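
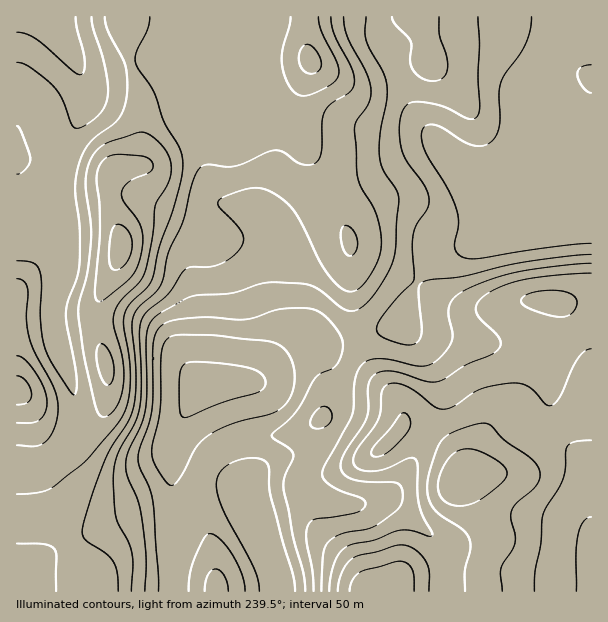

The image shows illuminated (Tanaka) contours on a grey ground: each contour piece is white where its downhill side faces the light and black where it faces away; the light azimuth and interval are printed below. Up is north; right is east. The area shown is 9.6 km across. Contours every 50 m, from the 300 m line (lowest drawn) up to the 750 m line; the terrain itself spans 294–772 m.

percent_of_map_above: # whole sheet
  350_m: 86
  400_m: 76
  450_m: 65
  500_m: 54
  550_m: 38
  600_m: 16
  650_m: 7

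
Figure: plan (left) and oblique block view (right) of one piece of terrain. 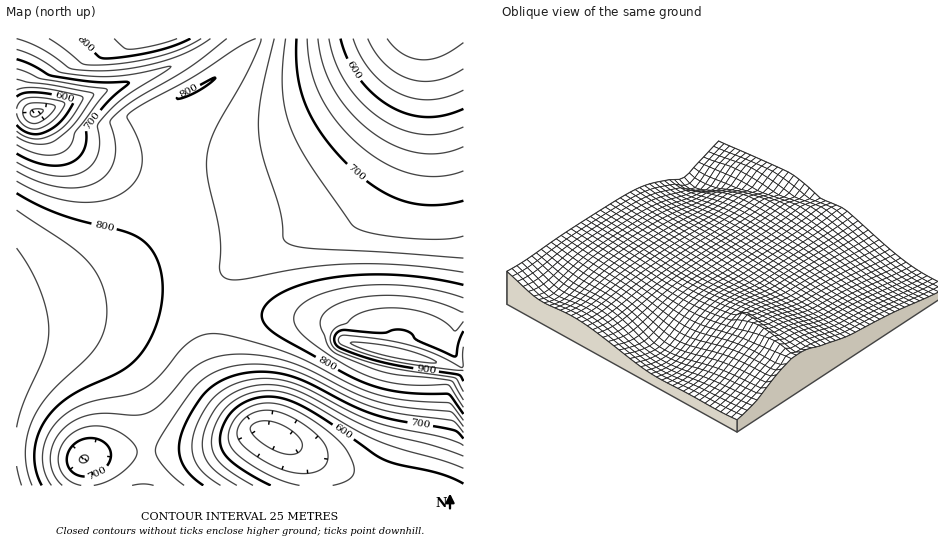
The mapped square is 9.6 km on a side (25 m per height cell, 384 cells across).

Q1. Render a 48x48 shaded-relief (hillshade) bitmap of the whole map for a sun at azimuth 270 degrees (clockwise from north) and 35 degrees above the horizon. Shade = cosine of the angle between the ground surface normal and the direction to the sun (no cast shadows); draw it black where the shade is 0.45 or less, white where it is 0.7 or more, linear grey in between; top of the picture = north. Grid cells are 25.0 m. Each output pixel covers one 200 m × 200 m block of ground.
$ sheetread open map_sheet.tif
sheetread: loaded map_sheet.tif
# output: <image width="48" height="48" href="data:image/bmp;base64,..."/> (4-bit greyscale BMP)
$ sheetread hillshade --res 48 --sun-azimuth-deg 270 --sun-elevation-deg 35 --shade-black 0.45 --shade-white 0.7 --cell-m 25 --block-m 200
<image width="48" height="48" href="data:image/bmp;base64,Qk32BAAAAAAAAHYAAAAoAAAAMAAAADAAAAABAAQAAAAAAIAEAAATCwAAEwsAABAAAAAAAAAAAAAAABEREQAiIiIAMzMzAERERABVVVUAZmZmAHd3dwCIiIgAmZmZAKqqqgC7u7sAzMzMAN3d3QDu7u4A////ACERI1eJmYh2VUREQ0REVneIiIiId3iImREAEleaqZh2VEMzMzRFZniJmZmIiIiImREAAkiqqph2VDMiM0RVZ4mZqpmYiIiJmREAAkeaqph2VDIiI0RWeImqqqmZmIiZmSEREkeJqZh2VDIREkVmeJqruqqZmYmZmSIiI0aJmYh2UyIQAUVniaq7u6qZmYiJqjMiNFZ4iIdmVDIQADV4mqu7u6qpmIiIrEMzNFZ3iHdlVDIRASV4mru7u6qZmIiIvkRERVZnd3dlVDIiEjRomru7u6qZiIiIz1VVVVZnd3ZlVEMzMzVomru7u6qZiId431VVVWZmd2ZlVUREREVnmqu7u6qZiHd432ZVZmZmZmZmVVVVVVZ4mqu7u6qZiHeIrWZmZmZmZmZmVVVVZmd4mau7uqqZmYiIh2ZmZmZmZmZmZmZmZ3eImqq7u7uqqYdUVmZmZmZmZmZmZmZ3d4iJmqq97MuYdUQ0jGZmZmZmZmZmZmd3iIiZmqrP+4ZlVVVmnGZmZmZmZmZmZnd4iImZmqq+yGd3d3ZmiWZmZmZmZmZmZnd4iImZmaqqmZmId3ZmZ3dmZmZmZmZmZnd4iImZmZmZmZiId3ZmZnd3ZmZmZmZmZmd4iImZmZmZmYiHd3ZmZnd3d2ZmZmZmZmd3iIiJmZmZiIiHd3ZmZnd3d3dmZmZmZmZ3eIiIiIiIiIh3d3ZmZnd3d3d3d3dmZmZnd3iIiIiIiId3d3dmZndmZnd3d3d3dmZmd3d4iIiIiHd3d3d3d2ZmZmd3d3d3d3ZmZ3d3d3d3d3d3d3d3d2ZmZmd3d3d3d3d2Zmd3d3d3d3d3d3d3d2ZmZmd3d3d3d3d3dmZnd3d3d3d3d3d3iGZmZnd3d3d3d3d3d3Znd3d3d3d3d3eIiGZmZnd3d3d3d3d3d3d3d3d3d3d3d3d4iGZmZnd3iId3d3d3d3dmZmZmd3d3d3d4iFVWZ3eIiIiHd3d3d3ZmZmZmZmd3d3d4iFVWZ3iIiIiHd3d3d2ZmZmZmZmZnd3d4iEVWd4iZmZiId3d3d2ZmZmZmZmZmd3d4iERWeJmamZiId3d3dmZmZmZmZmZmZ3d4iERXiZqqqpmId3d3ZmZmZmZmZmZmZ3d4iEVniau7qpmId3d3ZmZmZmZmZmZmZnd4iEV4mru7upmId3d2ZmZmZmZlVVZmZnd4iCSLzMzLupmId3d2ZmZmZlVVVVVWZnd4iBSc3u3cupmId3dmZmZmVVVVVVVWZnd4iAOt7u7ty6mId3dmZmZlVVVVVVVVZnd4iBOL3u7tzLqYd3dmZmVVVVVERFVVZnd4iEV4m83dy7uqmHdmZlVVVUREREVVZneIiWZ4mZmau7uqqphmZVVVRERERERVZneIiZmZmIh3d4mqqqqXZVVERERDRERVVneIiZqrqYh3ZlVoqqqpdVREQzMzM0RFVneImZqqqqmHZlVUV5qql1RDMzMzM0RFVneImZmqqqmZh2VUQ0eqqXUzMyIjMzRFVneImZmZmZmZmYdlQyJYqpdDIiIiMzRFVneImQ=="/>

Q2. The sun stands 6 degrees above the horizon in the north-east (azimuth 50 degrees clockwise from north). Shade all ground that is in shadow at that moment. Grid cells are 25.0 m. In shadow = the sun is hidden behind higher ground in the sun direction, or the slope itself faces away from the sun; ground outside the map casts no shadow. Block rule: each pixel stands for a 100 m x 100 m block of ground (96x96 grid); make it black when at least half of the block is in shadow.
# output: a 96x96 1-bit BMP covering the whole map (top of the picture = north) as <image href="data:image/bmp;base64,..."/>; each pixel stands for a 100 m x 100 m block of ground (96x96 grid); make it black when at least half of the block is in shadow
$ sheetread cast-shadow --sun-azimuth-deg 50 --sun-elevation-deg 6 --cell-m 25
<image width="96" height="96" href="data:image/bmp;base64,Qk2+BAAAAAAAAD4AAAAoAAAAYAAAAGAAAAABAAEAAAAAAIAEAAATCwAAEwsAAAIAAAAAAAAA////AAAAAAAAAAAAAAAAAAAAAAAAAAAAAAAAAAAAAAAAAAAAAAAAf/B+AAAAAAAAAAAH////+AAAAAAAAAAf/////wAAAAAAAAB//////8AAAAAAAAH///////AAAAAAAAP///////wAAAAAAAf///////8AAAAAAA////////8AAAAAAA////////8AAAAAAAf///////8AAAAAAAf///////8AAAAAAAP///////8AAAAAAAP///////8AAAAAAAH///////8AAAAAAAH///////8AAAAAAAH///////8AAAAAAAD///////8AAAAAAAD///////8AAAAAAAB///////8AAAAAAAB///////8AAAAAAAA///////8AAAAAAAA///////8AAAAAAAAf//////8AAAAAAAAP//////gAAAAAAAAH/////4EAAAAAAAAD////+AMAAAAAAAAA////AAMAAAAAAAAAH//wAAcAAAAAAAAAAH8AAAMAAAAAAAAAADgAAAAAAAAAAAAAADAAAAAAAAAAAAAAAAAAAAAAAAAAAAAAAAAAAAAAAAAAAAAAAAAAAAAAAAAAAAAAAAAAAAAAAAAAAAAAAAAAAAAAAAAAAAAAAAAAAAAAAAAAAAAAAAAAAAAAAAAAAAAAAAAAAAAAAAAAAAAAAAAAAAAAAAAAAAAAAAAAAAAAAAAAAAAAAAAAAAAAAAAAAAAAAAAAAAAAAAAAAAAAAAAAAAAAAAAAAAAAAAAAAAAAAAAAAAAAAAAAAAAAAAAAAAAAAAAAAAAAAAAAAAAAAAAAAAAAAAAAAAAAAAAAAAAAAAAAAAAAAAAAAAAAAAAAAAAAAAAAAAAAAAAAAAAAAAAAAAAAAAAAAAAAAAAAAAAAAAAAAAAAAAAAAAAAAAAAAAAAAAAAAAAAAAAAAAAAAAAAAAAAAAAAAAAAAAAAAAAAAAAAAAAAAAAAAAAAAAAAAAAAAAAAAAAAAAAAAAAAAAAAAAAAAAAAAAAAAAAAAAAAAAAAAAAAAAAAAAAAAAAAAAAAAAAAAAAAAAAAAAAAAAAAAAAAAAAAAAAAAAAAAAAAAAAAAAAAAAAAAAAAAAAAAAAAAAAAAAAAAAAAAAAAAAAAAAAAAAAAAAAAAAAAAAAAAAAAAAAAAAAAAAAAAAAAAAAAAAAAAAAAAAAAAAAAAAAAAAAAAAAAAAAAAAAAAAAAAAAAAAAAAAAAAAAAAAAAAAAAAAAAAAA8AAAAAAAAAAAAAAD/AAAAAAAAAAAAAAD/wAAAAAAAAAAAAAD/8AAAAAAAAAAAAAD//AAAAAAAAAAAAAD//gAAAAAAAAAAAAD//4AAAAAAAAAAAAD//+AAAAAAAAAAAAD///gAAAAAAAAAAAD///4AAAAAAAAAAAD///4AAAAAAAAAAAD///4AAAAAAAAAAAD///4AAAAAAAAAAAD/4fwAAAAAAAAAAAD/gAwAAAAAAAAAAAB+AAAAAAAAAAAAAAAQAAAAAAAAAAAAAAAAAAAAAAAAAAAAAAAAAAAAAAAAAAAAAAA="/>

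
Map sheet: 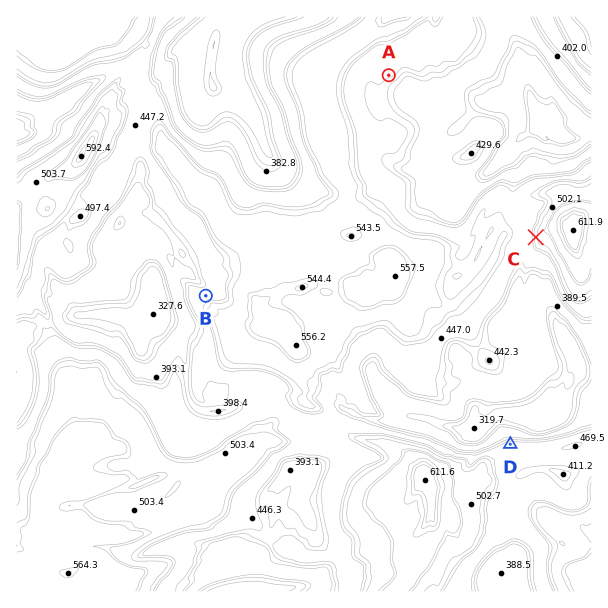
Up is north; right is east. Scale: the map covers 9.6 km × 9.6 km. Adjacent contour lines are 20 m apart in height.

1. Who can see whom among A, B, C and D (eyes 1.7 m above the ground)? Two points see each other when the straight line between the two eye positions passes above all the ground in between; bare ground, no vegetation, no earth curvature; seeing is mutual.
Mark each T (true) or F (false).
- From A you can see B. F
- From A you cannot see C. F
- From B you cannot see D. T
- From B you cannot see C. T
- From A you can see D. F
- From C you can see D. T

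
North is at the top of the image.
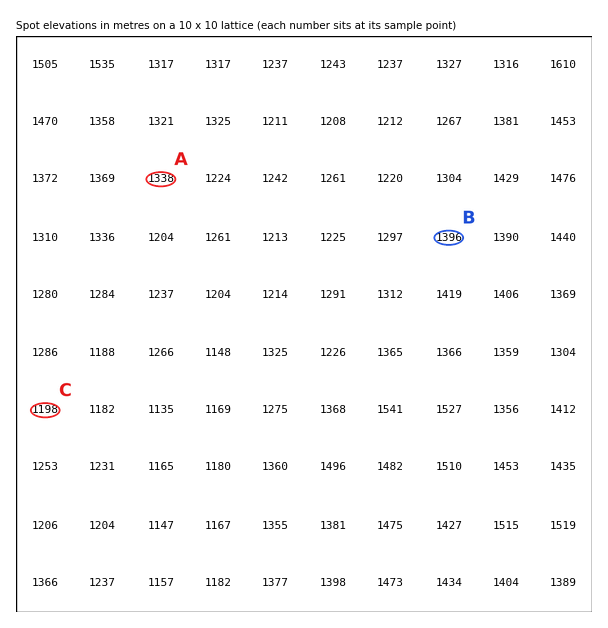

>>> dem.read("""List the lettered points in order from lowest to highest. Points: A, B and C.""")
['C', 'A', 'B']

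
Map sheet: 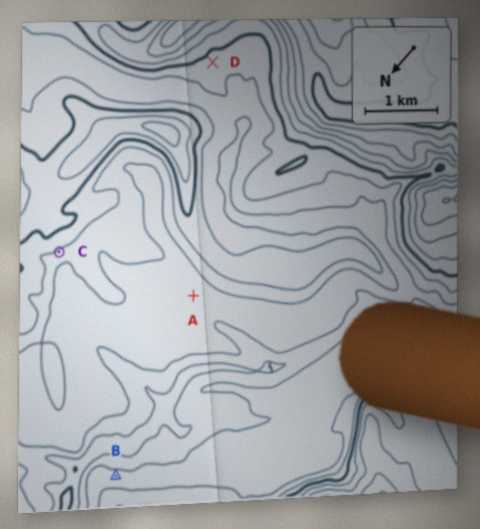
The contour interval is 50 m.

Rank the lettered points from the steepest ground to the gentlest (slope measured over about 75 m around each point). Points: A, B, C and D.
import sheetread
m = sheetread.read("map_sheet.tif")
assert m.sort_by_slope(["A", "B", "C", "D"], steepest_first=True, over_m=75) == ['C', 'B', 'D', 'A']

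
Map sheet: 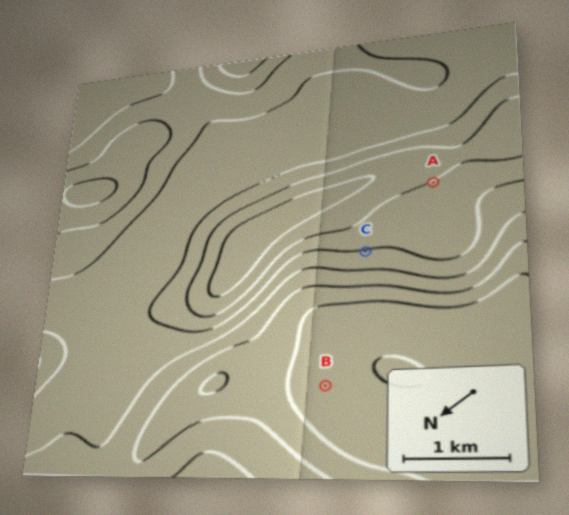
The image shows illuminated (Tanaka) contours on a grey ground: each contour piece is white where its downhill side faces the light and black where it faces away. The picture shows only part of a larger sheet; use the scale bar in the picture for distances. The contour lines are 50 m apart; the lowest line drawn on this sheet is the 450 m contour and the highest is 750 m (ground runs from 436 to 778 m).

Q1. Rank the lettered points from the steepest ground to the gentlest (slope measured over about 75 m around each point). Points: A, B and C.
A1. C A B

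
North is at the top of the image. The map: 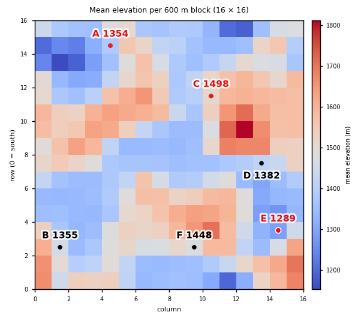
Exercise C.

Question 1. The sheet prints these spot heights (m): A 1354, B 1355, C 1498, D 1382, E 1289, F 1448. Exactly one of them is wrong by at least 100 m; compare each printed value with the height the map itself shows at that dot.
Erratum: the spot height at B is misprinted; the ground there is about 1480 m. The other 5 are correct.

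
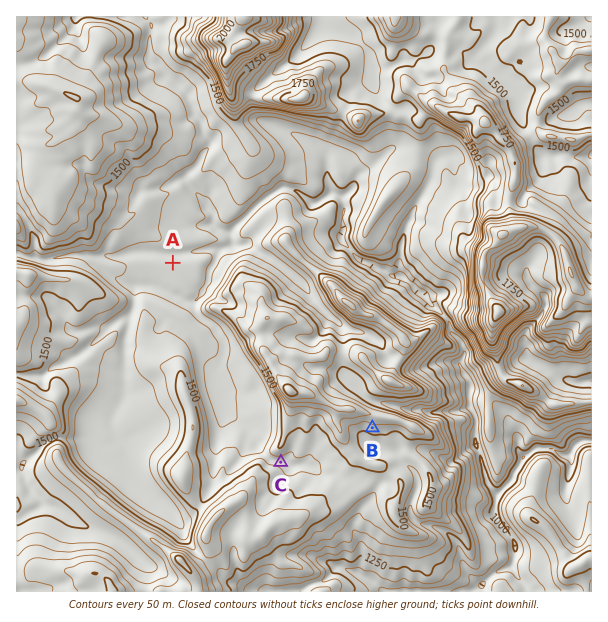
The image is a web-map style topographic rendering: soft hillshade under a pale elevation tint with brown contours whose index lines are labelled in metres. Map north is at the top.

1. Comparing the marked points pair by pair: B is above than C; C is above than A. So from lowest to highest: A C B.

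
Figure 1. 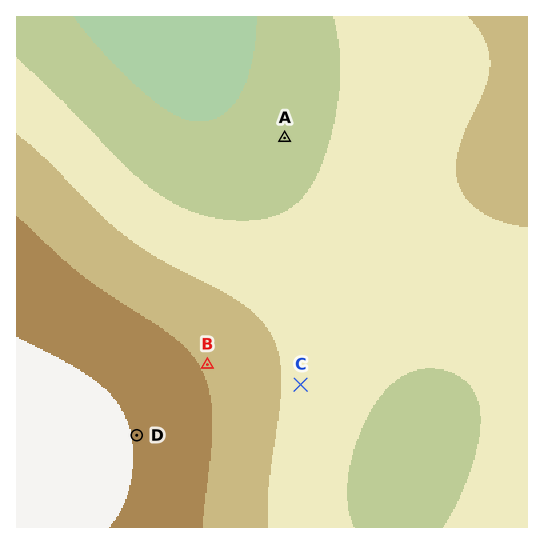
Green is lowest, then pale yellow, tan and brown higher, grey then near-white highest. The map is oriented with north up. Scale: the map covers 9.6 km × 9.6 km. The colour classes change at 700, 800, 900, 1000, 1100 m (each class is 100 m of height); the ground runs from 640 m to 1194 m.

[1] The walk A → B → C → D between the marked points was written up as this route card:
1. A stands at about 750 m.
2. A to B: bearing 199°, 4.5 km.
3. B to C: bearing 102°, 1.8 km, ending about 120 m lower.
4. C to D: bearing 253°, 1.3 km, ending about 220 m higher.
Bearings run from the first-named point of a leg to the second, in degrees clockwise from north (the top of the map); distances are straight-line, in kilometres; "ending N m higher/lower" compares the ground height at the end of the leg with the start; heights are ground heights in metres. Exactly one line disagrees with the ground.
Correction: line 4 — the distance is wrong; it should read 3.2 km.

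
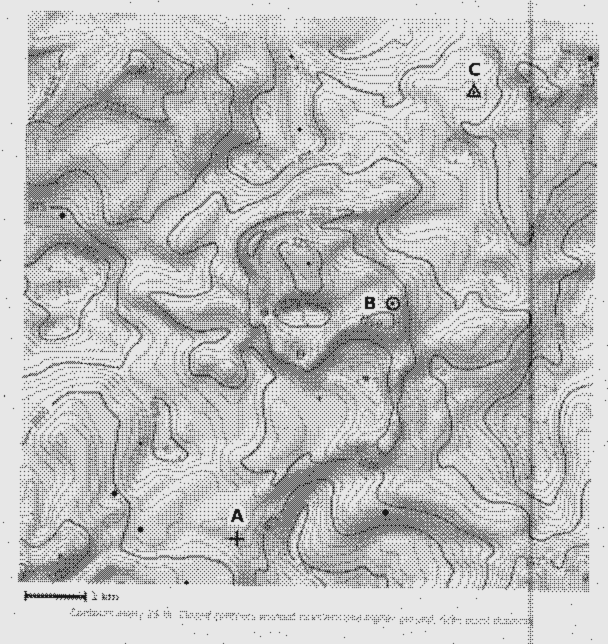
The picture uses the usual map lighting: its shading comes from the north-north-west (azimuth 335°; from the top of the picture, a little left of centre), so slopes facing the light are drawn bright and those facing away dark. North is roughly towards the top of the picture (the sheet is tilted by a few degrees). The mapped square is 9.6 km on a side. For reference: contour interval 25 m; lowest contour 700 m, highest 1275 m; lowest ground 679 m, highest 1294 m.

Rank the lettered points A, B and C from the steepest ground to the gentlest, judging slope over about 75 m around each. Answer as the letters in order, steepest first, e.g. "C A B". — B A C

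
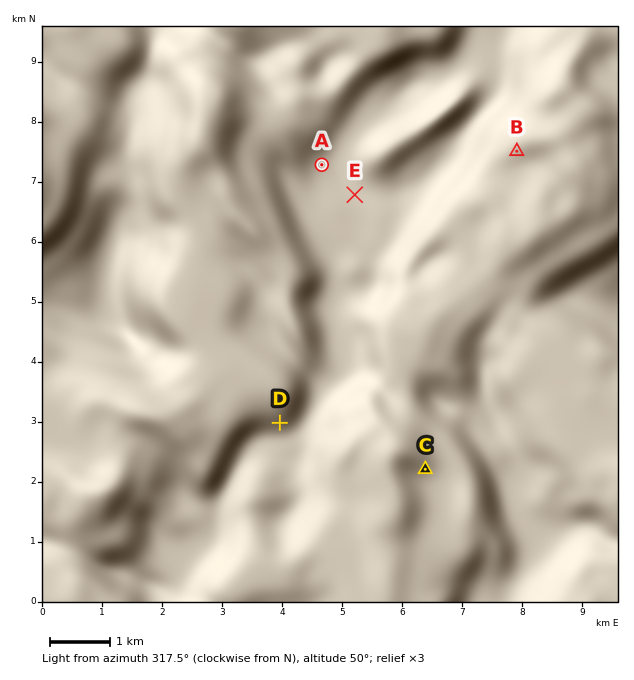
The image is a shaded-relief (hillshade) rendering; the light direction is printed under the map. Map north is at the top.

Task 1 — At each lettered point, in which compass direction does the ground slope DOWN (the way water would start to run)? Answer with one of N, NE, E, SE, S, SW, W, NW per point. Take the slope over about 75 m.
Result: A E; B SW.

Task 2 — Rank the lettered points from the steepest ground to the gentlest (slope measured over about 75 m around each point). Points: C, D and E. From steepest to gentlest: D C E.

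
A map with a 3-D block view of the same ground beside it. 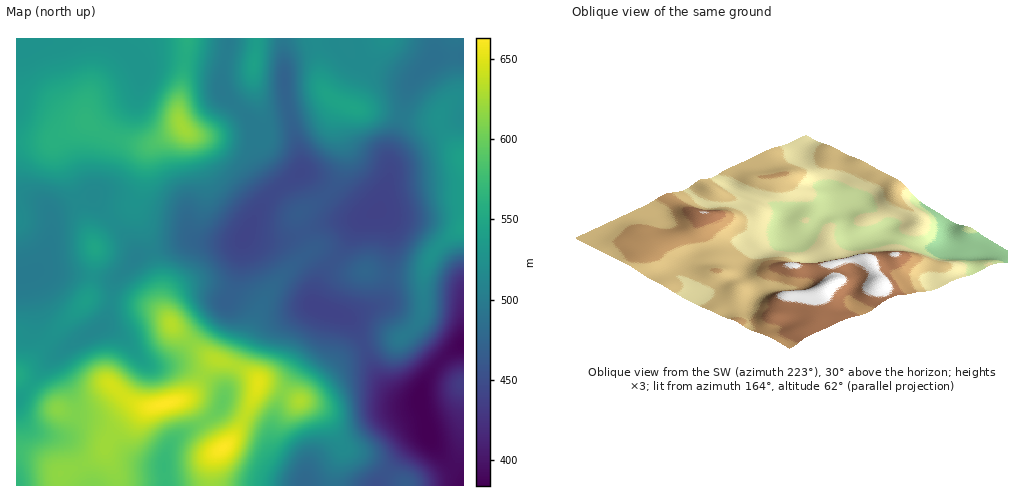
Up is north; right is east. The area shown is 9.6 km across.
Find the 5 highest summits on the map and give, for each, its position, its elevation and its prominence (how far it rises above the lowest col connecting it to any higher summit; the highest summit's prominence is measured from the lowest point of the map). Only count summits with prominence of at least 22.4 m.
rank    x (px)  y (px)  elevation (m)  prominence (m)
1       165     404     663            279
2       223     448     663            41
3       182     126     624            105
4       95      247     548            23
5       354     107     546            50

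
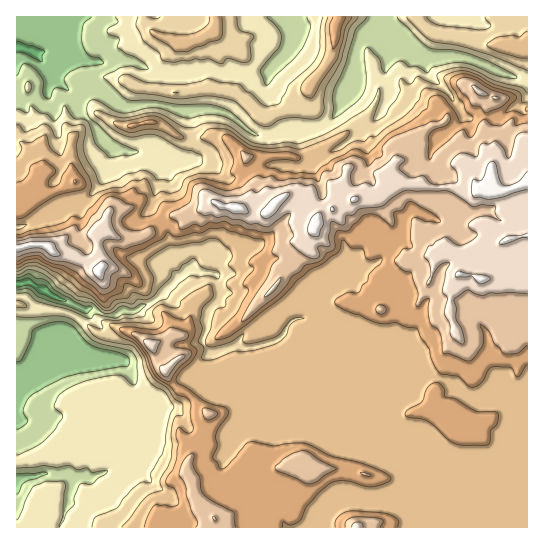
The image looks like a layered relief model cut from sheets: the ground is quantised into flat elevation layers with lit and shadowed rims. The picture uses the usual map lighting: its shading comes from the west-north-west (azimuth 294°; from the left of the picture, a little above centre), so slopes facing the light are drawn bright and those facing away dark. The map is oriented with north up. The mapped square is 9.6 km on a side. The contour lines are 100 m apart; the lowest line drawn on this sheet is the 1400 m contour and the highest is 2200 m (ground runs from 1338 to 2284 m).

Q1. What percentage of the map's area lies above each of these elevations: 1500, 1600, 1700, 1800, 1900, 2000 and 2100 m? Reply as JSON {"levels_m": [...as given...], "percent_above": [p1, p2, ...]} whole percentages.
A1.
{"levels_m": [1500, 1600, 1700, 1800, 1900, 2000, 2100], "percent_above": [96, 88, 73, 63, 35, 20, 9]}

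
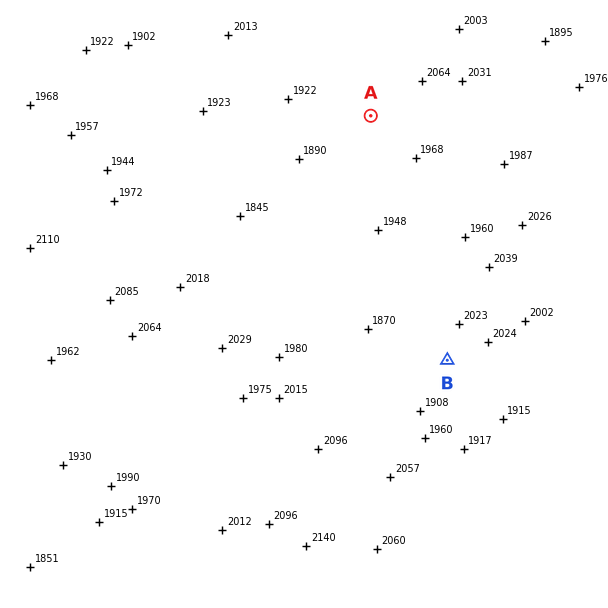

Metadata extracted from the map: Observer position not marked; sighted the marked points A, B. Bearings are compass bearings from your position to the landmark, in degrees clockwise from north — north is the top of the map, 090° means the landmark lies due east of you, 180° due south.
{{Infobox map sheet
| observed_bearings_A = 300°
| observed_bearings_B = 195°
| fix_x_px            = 494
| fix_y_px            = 187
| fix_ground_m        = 1970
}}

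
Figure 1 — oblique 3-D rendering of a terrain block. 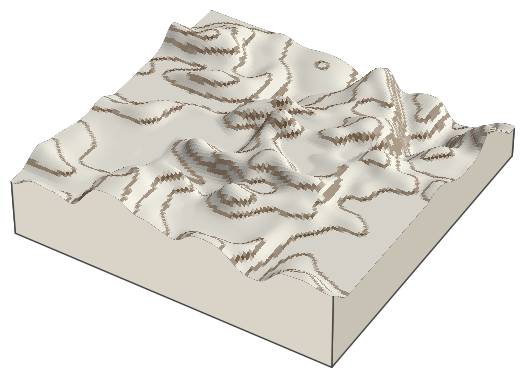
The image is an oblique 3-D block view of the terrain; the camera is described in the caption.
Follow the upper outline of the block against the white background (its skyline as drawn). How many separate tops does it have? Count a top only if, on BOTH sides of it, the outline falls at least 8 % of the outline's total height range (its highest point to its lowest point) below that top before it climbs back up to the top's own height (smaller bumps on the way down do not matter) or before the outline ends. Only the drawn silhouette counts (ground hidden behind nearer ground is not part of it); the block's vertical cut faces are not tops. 1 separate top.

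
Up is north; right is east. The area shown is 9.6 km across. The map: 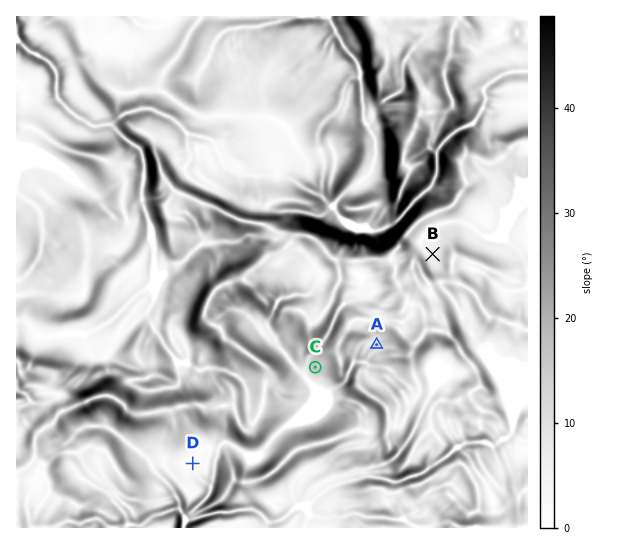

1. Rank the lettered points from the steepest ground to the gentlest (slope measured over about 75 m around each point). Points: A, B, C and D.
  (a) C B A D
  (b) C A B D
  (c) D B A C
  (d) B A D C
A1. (b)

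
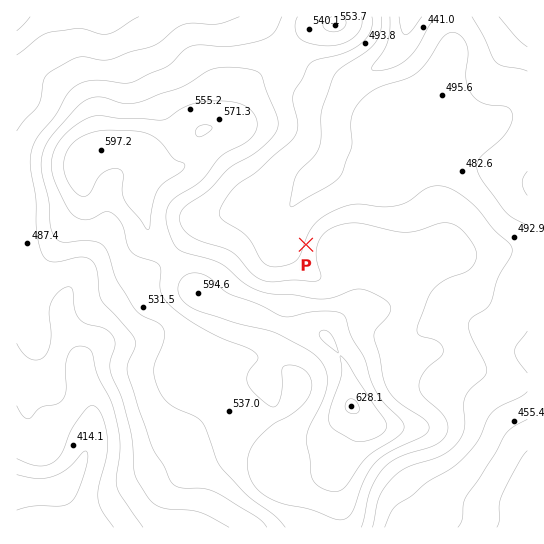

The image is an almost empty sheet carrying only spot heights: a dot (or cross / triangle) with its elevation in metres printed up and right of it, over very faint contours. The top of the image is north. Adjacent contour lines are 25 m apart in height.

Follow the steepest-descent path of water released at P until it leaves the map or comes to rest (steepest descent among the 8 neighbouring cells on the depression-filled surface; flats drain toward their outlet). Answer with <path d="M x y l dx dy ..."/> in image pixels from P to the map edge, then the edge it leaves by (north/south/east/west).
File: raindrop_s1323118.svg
<path d="M306 245l-7 0-13-14 0-16 4-8 7-8 0-1 20-21 0-3 9-9 0-3 4-7 1-6 2-2 0-8 1-1 0-16 1-1 0-6 7-16 9-12 0-1 14-13 20-11 16-16 2-5 0-4 2-2 0-4 1-1 0-4 1-1 2-8"/>
exit: north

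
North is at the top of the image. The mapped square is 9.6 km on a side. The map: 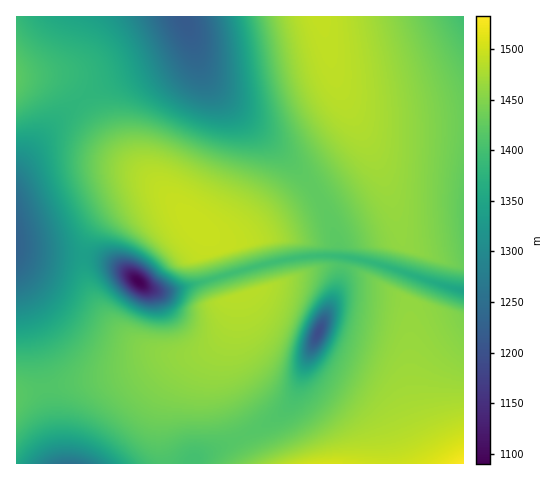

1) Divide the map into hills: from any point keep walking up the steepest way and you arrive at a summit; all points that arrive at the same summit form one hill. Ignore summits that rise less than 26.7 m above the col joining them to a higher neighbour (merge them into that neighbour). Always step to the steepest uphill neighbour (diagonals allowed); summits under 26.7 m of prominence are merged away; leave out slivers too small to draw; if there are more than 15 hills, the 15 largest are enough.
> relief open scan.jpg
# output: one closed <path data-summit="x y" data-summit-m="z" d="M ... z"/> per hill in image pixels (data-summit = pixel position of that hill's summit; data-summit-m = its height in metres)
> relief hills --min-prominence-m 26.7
<path data-summit="244 295" data-summit-m="1485" d="M20 250l-4 1 0 32 12 32 12 47 14 78 7 24 131 0 5-7 35-15 45-25 11-10 8-14 9-30 32-72 7-29-1-6-22-1-26 3-33 6-89 26-16 1-12-4-26-20-18-8-23-4-43-1z"/><path data-summit="320 17" data-summit-m="1492" d="M463 16l-278 0-1 2 8 20 8 30 10 16 27 29 33 28 30 30 17 23 12 22 7 20 1 20 40 7 69 24 17 3z"/><path data-summit="196 224" data-summit-m="1496" d="M189 30l-1 10-8 9-22 13-38 15-29 15-24 18-32 35-19 28 1 77 18 4 43 1 23 4 18 8 26 20 12 4 16-1 71-21 44-10 33-4 16 1-1-20-7-20-12-22-17-23-30-30-33-28-27-29-10-16z"/><path data-summit="463 463" data-summit-m="1533" d="M351 258l-7 0-7 33-32 72-9 30-8 14-11 10-19 12-61 28-5 4 1 3 271-1 0-172-18-4-69-24z"/><path data-summit="17 78" data-summit-m="1422" d="M183 16l-166 0-1 156 32-42 27-26 22-16 61-26 22-13 9-11 0-10z"/>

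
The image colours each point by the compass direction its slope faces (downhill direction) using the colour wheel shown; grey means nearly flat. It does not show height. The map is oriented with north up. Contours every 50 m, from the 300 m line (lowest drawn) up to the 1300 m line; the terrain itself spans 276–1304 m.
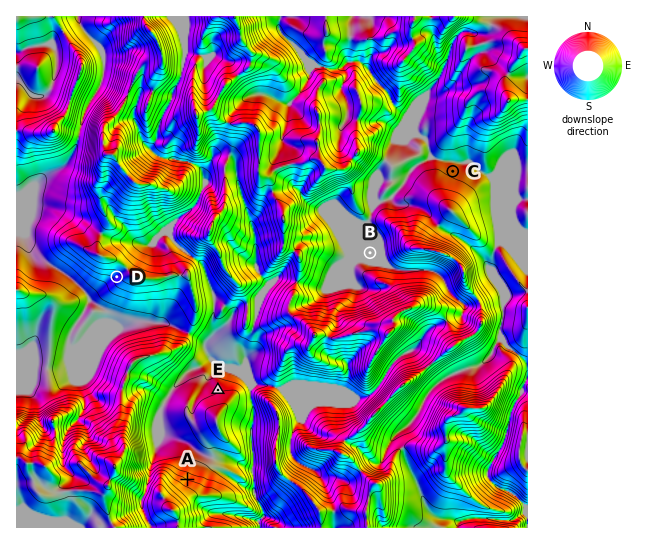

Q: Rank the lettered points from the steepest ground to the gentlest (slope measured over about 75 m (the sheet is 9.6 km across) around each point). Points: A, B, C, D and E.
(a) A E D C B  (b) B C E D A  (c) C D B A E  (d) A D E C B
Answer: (d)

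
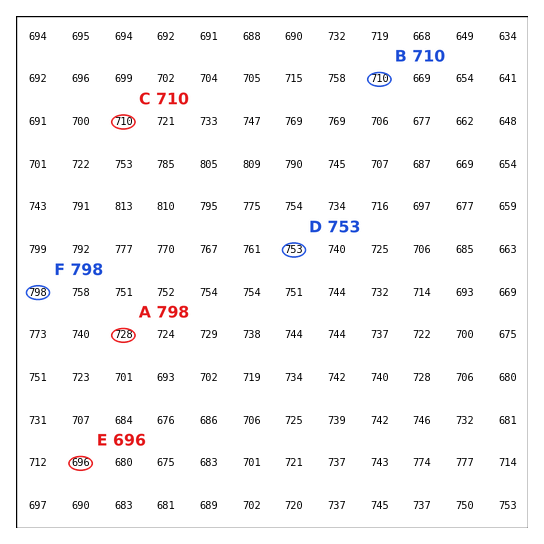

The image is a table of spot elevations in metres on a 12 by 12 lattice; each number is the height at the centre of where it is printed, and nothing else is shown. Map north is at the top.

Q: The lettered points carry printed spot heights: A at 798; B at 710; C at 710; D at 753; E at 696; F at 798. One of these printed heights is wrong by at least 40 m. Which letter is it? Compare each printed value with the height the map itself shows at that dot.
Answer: A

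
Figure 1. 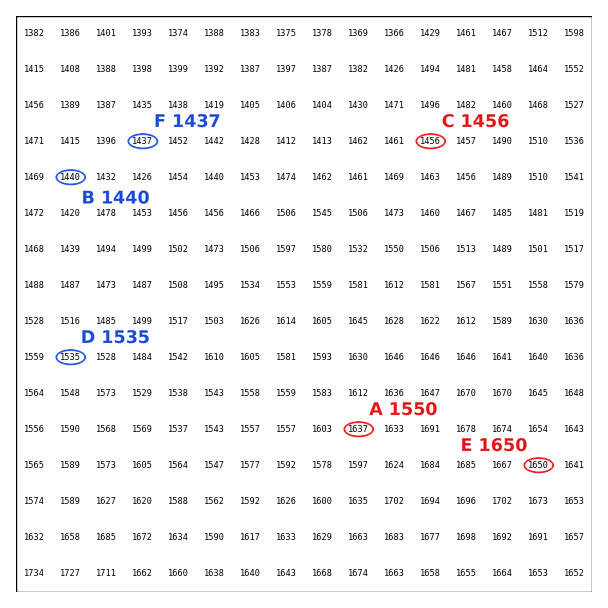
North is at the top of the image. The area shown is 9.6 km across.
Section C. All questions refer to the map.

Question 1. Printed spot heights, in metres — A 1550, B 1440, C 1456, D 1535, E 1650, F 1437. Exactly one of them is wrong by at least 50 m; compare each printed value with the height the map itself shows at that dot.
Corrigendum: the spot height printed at A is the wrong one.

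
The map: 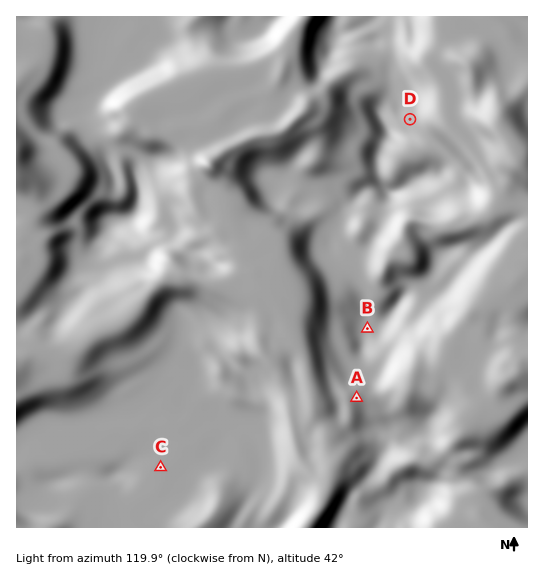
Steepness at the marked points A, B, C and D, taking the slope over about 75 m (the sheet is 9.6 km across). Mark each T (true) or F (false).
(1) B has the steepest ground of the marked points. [F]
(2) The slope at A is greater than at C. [T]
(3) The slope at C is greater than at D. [F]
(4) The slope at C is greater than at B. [F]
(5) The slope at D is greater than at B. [T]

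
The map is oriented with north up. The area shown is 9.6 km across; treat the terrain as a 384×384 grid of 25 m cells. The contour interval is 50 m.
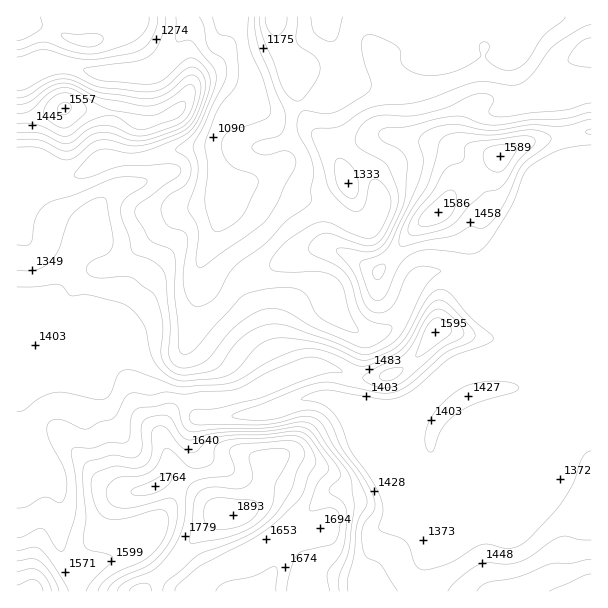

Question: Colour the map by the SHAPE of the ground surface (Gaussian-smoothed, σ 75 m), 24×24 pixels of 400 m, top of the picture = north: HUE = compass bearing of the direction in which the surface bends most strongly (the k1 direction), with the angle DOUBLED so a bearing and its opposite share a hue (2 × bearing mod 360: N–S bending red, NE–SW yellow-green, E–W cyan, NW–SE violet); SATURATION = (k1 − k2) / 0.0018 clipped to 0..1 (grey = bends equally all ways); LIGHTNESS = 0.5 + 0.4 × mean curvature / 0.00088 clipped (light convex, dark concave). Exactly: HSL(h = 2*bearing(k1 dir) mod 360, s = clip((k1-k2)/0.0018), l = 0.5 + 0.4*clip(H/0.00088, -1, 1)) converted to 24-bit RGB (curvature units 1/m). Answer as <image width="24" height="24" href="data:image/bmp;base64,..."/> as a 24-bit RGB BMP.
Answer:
<image width="24" height="24" href="data:image/bmp;base64,Qk32BgAAAAAAADYAAAAoAAAAGAAAABgAAAABABgAAAAAAMAGAAATCwAAEwsAAAAAAAAAAAAApa/as3LILhlrJtDBksbh96DW0yAqKGhBLrlkV2jA4oaRR0Z1oa1copMzSImTj3p8Y3GKYXSaeH6hkaOpcXqxlX+teIOjhpuyvJpYlyFqrUGQVZJCLngcI2A0/afIy0+LZoIjF00MaaotzEqTjHxXv918HGSFmHuJboiJWHx4Zn9zl6V2X2l0iGpwn5FxZoxejnpTmDqdoFGruoNsfYlBHU0yYoE274Sl2ZLJy4F9DHYqJYpz06nW3uS0GC9DUolllnSEeGF6W4Bek5xfaV9cY3tmpoVyh3tkZ4iClFGffjSIx358z4KoQqB1Dl5Om8aSscLb37vv3ZrnKaGbHKZQ5YaHe2jWI06df2NkgnhzeoB6gINvcHx1YYJ0iYRtoX17b39keUR1QUSQo9PCnLjf3KL5S4rsRNanoW9UiTEt0XpVpYV9SYViPeRVWpjRbiR4gWx/mKZncXyCf4CAfIB/b398Znl7o5R4gXWBbEB7XeOncayCjGZIbSorxeaSUCiGuDd6gq/VybnlyabXmebsYbXRXA9MgW1/hlGQn8l5YGWBf4B/f4B/eoB/XnuGmqiHb1aZdMG4XKdxeYJZci1kfM6TkORzB3GtdPD2d7vmfWjV9Mnh0miKgDFtaUB6f3+ASlaU3K+DRHFrfoB+f4B/f4B/b4F6X51Ua1ubj6aHcW+RXWKWUneycMWQ5mxygQVEeYYALzMAHjMAKkUA7GINdxM0b04qeoImJnhI2Had1ViwUH88aH9HZIVdfoB/f4B9XXpmjZhsiHtmZUlke7llVJtZUtXSiHrjrW3u2pP99s3+wBzwX28PuSaKglz17rPQJ6hEDF4tXmjNvJrmoZffbm/GbW+Ff3+AcIByhoVpgmFgYoxudaZqmdJWGz0fU0UvgU0+bYlGd6ZMyo/j1tL5t+D7CVf/7Lj5/8ztNJBDHU0RTGkad30yh2dYgHx/gH9/f4B/cnSDkW2Qhat9aYdnx6x1M2WJPVtxaIqEo4ychKaYWr12c7JZgzwsKBYLGDUN6kOX/s3lkb3zW5b2c2vMYIiXfYB/gH9/hoBwZod1bZWfkJSsfoKdubSOVUarOFV/Z4OAfpdmlKVlopJLaz4ubiRN1i04GsA7CGNZ+fbSu1a6aiRLf3JXlmpzfnmEgH+AgH67ooazWqiUi3OQmH5+q5Z6rlNJOEh9ZnZ8f51ok4hYl2pThF9ySyVe1rmGodGDClRXz/JFkSZPgHN+f4B/f4B/gH9/gIB/d2Fjo2lfoG5UZnhCWJlPn4mKx3Z5IklmcnaWnHGcuWmYq1Rniz1LMGaorvj286bENlNbaX8qim8+S5BHe4B/gIB/gIB/gIB/cFpojIZro3R3mqqIYauRV4Nqv3iHO2OtRHqDj3eSdGqXooC6lpjclfPtH1xx/yGl9F+DSINAWqV/pr5sQH55f4CAgIB/gIB/YnGKfY2al4Oqw8aXa4FUendRYoVPsVhQQ1NvVnhXbHxog5hjka5IfSMORn8dDT5K+tHo99T0OZ20x5x2KIp7bn+Bf4B/f4B/cJGWXZqDWZOh2ZCy1Va5tIdQbIJENp5JXmF/YH15ZXp0mYFxmTlq2ZBrQda8FCg/KrYo45x92XLBrViRys9eMGF3f4B/f4B/gHJOf1MrO4IQNncny402zV3e17noWWXLWT6Cg2pZToJJVHtUiEN5tuehoiaJPoWWS4ZkmLpctVRnyk+S4c6JG0M5THpEeIBsYl0vnG08m9VRJDkahFMNXHkAL04ASXoLNjaWkJDFmIrEaDmIdcqawWyptk20cpytVoqybr2idprLos/0983+1K39Rz/iuzGTlnf+tarh16TbK0XurdP63Mz/99D7LuKRDlpgXoZReEZilkrAc8uVY1KWjZDFmazLVovCe6e9t8tOQl0WTG4f3U9Ekz/esZvsPh+94dvw2N7zU137eovQTUGm9pna/c7ZCDtbYIN+aCpxrN5aUn9ESnNLYoc8j4A9bntKX3xMrWFjx4G+Pm+thoAvYXAsZIQoHFEQTpwAYTUAMicBQUADKj8PK3w7/9vMiSTpKiyDZi6Q0OG8aHylXF+MhYduc5xqZIxlYHxmcIRUm55KfEZ3vlu2uXaQjHZRcK4tfC8U71LbhZriYqvBRsFiEnxX3OU2okCJSg52qNlmWshUfmudekeQn5+GgZyYd32UX198hnpnmJFtX35jPnlyuYWyvqDSrprQXKreVa65umOguoHDyc+1LHWbt7lqPE9yPQ529e/TZr6EQ05rZVmAmq58fYdshWtrc2OCgo+Aio6Dj3+PVIiKV4FNmqtE"/>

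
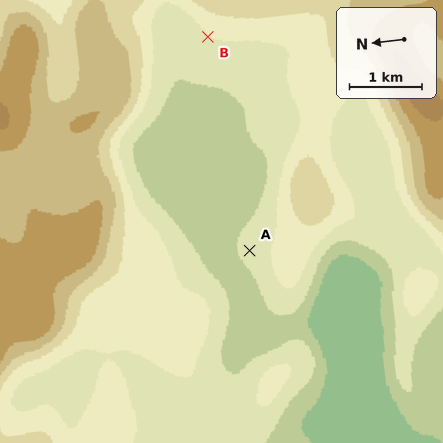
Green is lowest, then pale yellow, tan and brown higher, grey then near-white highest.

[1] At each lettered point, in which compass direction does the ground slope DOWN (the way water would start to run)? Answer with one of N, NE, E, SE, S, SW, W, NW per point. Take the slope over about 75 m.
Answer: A N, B NW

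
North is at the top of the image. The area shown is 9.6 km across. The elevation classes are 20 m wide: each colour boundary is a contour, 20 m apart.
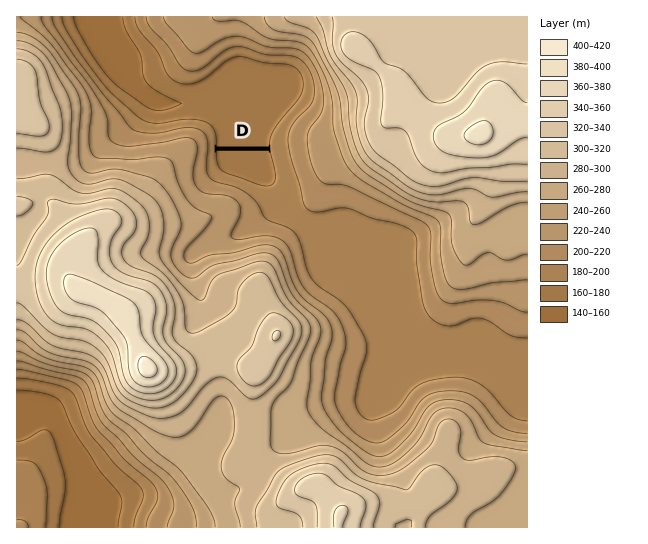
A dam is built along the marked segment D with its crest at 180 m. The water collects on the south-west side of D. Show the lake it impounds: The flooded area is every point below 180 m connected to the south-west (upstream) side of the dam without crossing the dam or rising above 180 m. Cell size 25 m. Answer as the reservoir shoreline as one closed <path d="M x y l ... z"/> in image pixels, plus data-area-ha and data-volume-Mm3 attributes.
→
<path d="M270 151l-53 0-1 8 3 8 4 5 43 15 5-2 4-3 1-4-6-27z" data-area-ha="56" data-volume-Mm3="5.31"/>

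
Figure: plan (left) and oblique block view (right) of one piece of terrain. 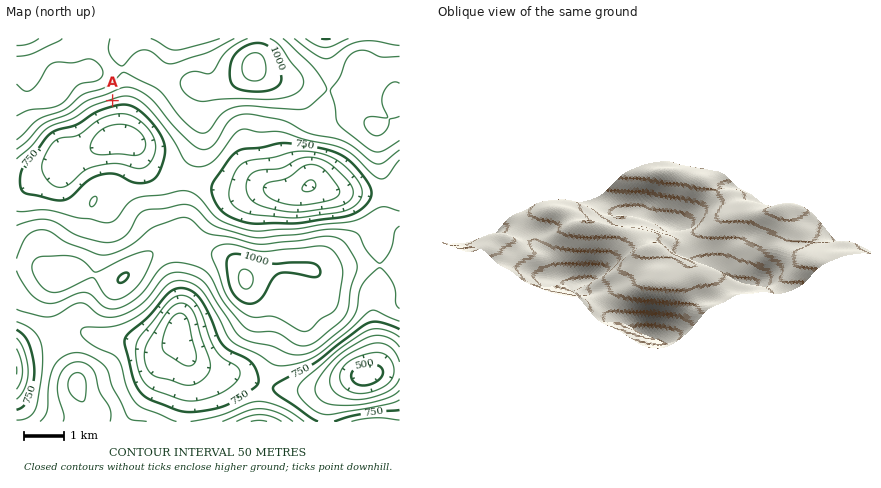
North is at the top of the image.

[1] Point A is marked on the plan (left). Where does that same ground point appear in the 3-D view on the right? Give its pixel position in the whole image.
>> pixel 693 204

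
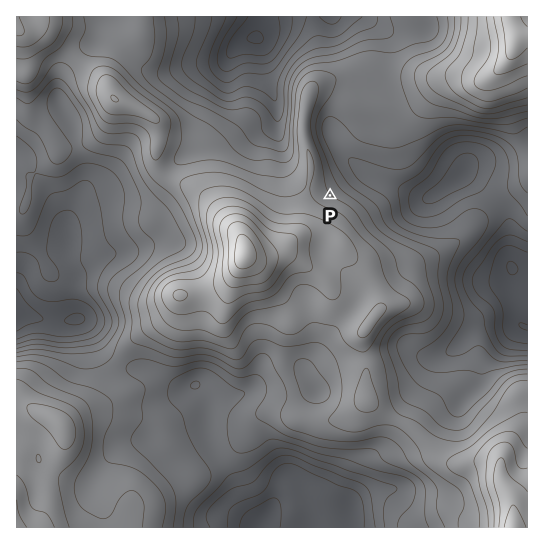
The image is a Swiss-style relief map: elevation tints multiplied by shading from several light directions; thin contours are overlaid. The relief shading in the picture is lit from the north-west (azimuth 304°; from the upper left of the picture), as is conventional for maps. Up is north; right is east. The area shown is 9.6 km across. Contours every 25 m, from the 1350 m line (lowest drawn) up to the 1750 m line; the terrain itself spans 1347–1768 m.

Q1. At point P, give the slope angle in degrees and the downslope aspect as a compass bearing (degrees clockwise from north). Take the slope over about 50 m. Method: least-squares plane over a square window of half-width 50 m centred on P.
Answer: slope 6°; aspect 45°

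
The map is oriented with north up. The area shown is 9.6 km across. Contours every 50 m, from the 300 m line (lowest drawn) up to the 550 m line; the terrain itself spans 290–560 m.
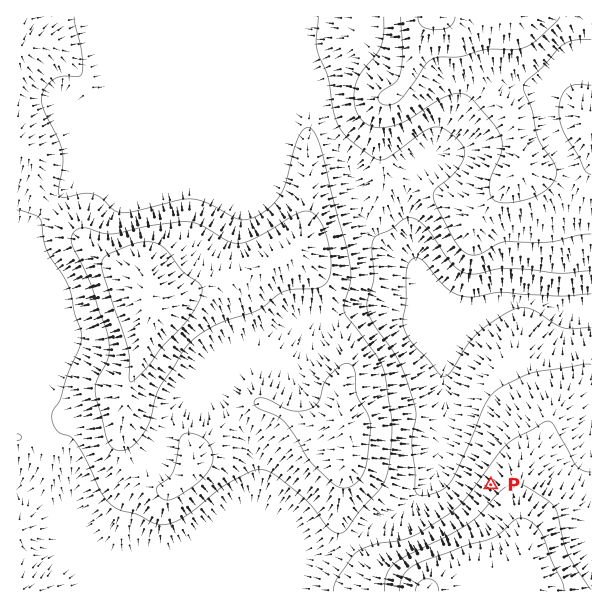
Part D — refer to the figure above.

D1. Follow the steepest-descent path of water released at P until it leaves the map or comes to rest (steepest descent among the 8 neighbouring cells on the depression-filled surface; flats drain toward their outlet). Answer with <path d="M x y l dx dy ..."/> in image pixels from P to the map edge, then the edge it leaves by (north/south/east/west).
<path d="M491 485l-35-35-10 0-3-1 0-12 4-5 0-33-1-1 0-38 31-31 2 0 6-6 1 0 17-12 4-2 3-3 9-4 3 0 2-2 3 0 1 2 8 0 1 1 5 0 1 2 9 1 2 2 37 0"/>
exit: east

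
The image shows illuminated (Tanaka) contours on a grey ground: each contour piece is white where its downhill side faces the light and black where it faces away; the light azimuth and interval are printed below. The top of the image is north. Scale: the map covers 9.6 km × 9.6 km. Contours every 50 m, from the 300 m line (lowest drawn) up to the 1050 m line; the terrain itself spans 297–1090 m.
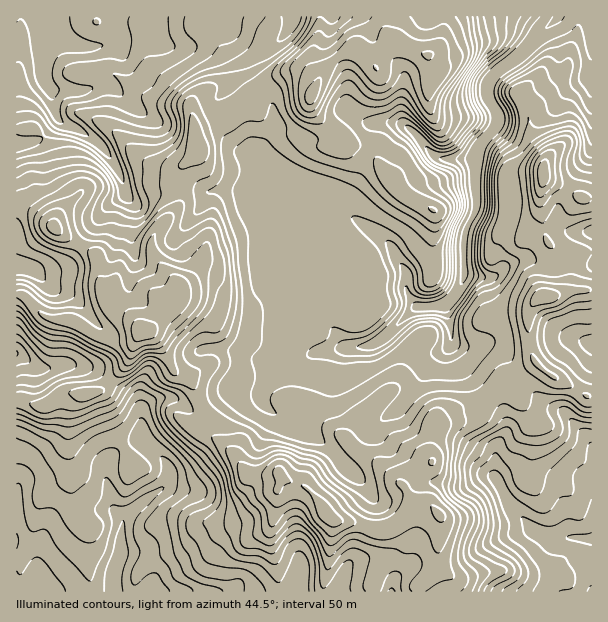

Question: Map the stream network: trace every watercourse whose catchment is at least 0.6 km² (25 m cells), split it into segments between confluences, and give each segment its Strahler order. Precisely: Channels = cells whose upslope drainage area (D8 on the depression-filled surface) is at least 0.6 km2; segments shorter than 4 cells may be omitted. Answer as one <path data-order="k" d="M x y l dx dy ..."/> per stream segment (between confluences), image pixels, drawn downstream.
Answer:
<path data-order="1" d="M228 591l-79 0"/><path data-order="1" d="M393 582l-1 3 0 6"/><path data-order="1" d="M347 567l-8 15-1 9-2 0"/><path data-order="1" d="M39 560l0 12-1 1 0 18"/><path data-order="1" d="M299 560l1 3 0 13-1 2 0 13-2 0"/><path data-order="1" d="M503 539l1-2 12-1 2-2 9-1 1-2 8 0"/><path data-order="2" d="M536 531l10 6 5 0 1 2 15 0 2-2 9 0 1 2 12 0"/><path data-order="2" d="M123 521l0 4-1 2 0 10-2 2 0 16-4 9 0 3-2 2 0 6-1 1 0 15"/><path data-order="1" d="M591 495l0 44"/><path data-order="1" d="M191 492l-8 0-1-1-6 0-6-3-8 0"/><path data-order="2" d="M162 488l-4 4-2 0-3 3-6 3-4 5-2 0-18 18"/><path data-order="1" d="M362 483l-20-19 0-2-6-6 0-1-13-14-6-3-6-6-2 0-10-9-26-10-12-11 0-9 2-3 27-27"/><path data-order="2" d="M497 480l9 18 3 3 1 5 26 25"/><path data-order="1" d="M485 477l9 0 1 2"/><path data-order="1" d="M21 474l-1 9-2 2 0 7-1 2 0 48"/><path data-order="1" d="M105 471l0 8 2 1 0 5 3 6 1 13 2 3 10 11 0 3"/><path data-order="1" d="M497 447l0 33"/><path data-order="1" d="M569 417l19 20 3 6 0 12"/><path data-order="1" d="M387 416l3-3 6-3 15-15 0-2 5-4 0-2 6-7 0-3 3-6 0-5 13-13 3 0 9-9 2-3"/><path data-order="1" d="M143 411l0 27 22 23 3 6 0 12-3 6-3 3"/><path data-order="1" d="M62 365l-2 1-6 0-1 2-14 0-6-5-1 0-9-7-6-2"/><path data-order="2" d="M290 363l9-4"/><path data-order="2" d="M299 359l3 0 12-6 6 0 1-2 11 0 1-1 11 0 1-2 11 0 1-1"/><path data-order="1" d="M203 350l36 0 6 4 6 2 1 1 18 0 2 2 27 0"/><path data-order="3" d="M357 347l11 0 12-6 4-5 2 0 28-28 8 0 1-2"/><path data-order="1" d="M476 345l-20 0-4-4"/><path data-order="2" d="M452 341l-2-18-1-2 0-4-2-2 0-12 2-1"/><path data-order="1" d="M581 341l3 0 1 1 6 0 0 2"/><path data-order="2" d="M330 326l6 6 6 10 5 5 10 0"/><path data-order="1" d="M320 315l10 11"/><path data-order="2" d="M318 309l5 6 0 2 7 7 0 2"/><path data-order="3" d="M423 306l17 0 9-4"/><path data-order="3" d="M449 302l9-11 6-12 0-6"/><path data-order="1" d="M69 294l-3-1-6 0-6-3-18-18-9-5-9 0-1-1"/><path data-order="1" d="M324 281l-3 6 0 3-1 1 0 5-2 1 0 12"/><path data-order="1" d="M281 275l9 4 27 27 1 3"/><path data-order="3" d="M464 273l0-24 1-1 0-14 2-1 1-9 5-6 1-6 2-2 0-63"/><path data-order="1" d="M518 261l-6 2-17 13-30 0-1-3"/><path data-order="1" d="M134 254l0-6-2-2 0-42-4-4-2-6-1-2"/><path data-order="1" d="M189 221l12-14 5-12 6-4 55 0 2-2 4 0"/><path data-order="1" d="M114 201l3-1 8-8"/><path data-order="2" d="M125 192l0-4-2-2-1-7-8-15-3-3-3-6-4-5 0-1-11-11-1 0-3-3-5-1-3-3-6-3-3 0-4-3-3 0-9-9-2-9-1-2 0-10-2-2 0-3"/><path data-order="2" d="M273 189l8 8 0 1 10 11 3 1 3 0 2 2 6 0 1 1 38 0 12 6 4 5 9 4 9 8 2 0 13 13 5 11 7 10 0 3 2 2 0 16 3 6 7 9 6 0"/><path data-order="3" d="M476 147l19-19 2-17-3-3-6-10 0-17 12-12 1 0 5-4 1 0 9-8 2 0 24-24 0-1 6-6 1 0 9-9 3 0"/><path data-order="1" d="M591 135l0-48-1-1 0-14"/><path data-order="2" d="M408 128l29 30 4 0 2 1 28 0 0-4 5-8"/><path data-order="1" d="M273 126l-3 6-7 9 0 5-2 1 0 14 6 9 0 3 6 12 0 4"/><path data-order="1" d="M404 123l4 5"/><path data-order="1" d="M357 117l6 5 35 0 10 6"/><path data-order="1" d="M147 116l-3-3-6-3-7-8-2 0-12-12-6-3-3 0-1-1-11 0-1 1-3 0-6 3-35 0"/><path data-order="2" d="M51 90l-4-4-2-6-1-2 0-24 1-1 0-5 5-7 0-24"/><path data-order="1" d="M584 80l6-8"/><path data-order="2" d="M590 72l0-6 1-1 0-48"/><path data-order="1" d="M195 50l-4 0-2-2-16 0-2-1-6-2-13-13-2-6-3-5 0-4-1 0"/><path data-order="1" d="M105 45l-9 0-1 2-12 0-2-2-4 0-2-1-12-3-4-3-5 0 0-11-3-4 0-5-1-1"/><path data-order="1" d="M290 24l1-1 0-6"/>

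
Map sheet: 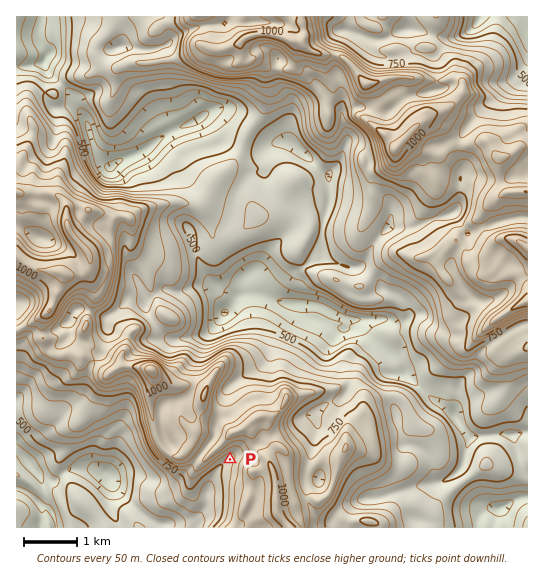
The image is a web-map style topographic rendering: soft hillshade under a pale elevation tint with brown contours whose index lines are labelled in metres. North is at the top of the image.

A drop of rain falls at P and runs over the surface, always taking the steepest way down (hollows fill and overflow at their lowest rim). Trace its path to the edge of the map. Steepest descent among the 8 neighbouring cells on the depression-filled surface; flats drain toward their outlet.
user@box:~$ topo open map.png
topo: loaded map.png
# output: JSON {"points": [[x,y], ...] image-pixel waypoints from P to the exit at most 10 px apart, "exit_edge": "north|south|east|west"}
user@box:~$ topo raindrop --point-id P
{"points": [[230, 459], [219, 469], [211, 479], [209, 490], [207, 501], [202, 511], [191, 522], [181, 522], [170, 523], [163, 527]], "exit_edge": "south"}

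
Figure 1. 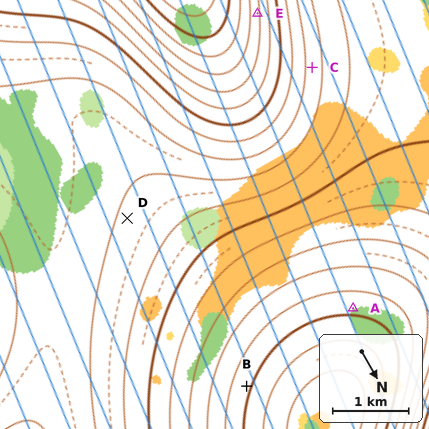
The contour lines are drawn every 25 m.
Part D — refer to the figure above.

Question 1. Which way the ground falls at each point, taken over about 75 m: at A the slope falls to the SW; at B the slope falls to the SE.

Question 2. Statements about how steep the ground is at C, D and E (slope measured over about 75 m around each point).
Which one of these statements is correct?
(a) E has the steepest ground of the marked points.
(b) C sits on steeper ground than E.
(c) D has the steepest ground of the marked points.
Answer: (a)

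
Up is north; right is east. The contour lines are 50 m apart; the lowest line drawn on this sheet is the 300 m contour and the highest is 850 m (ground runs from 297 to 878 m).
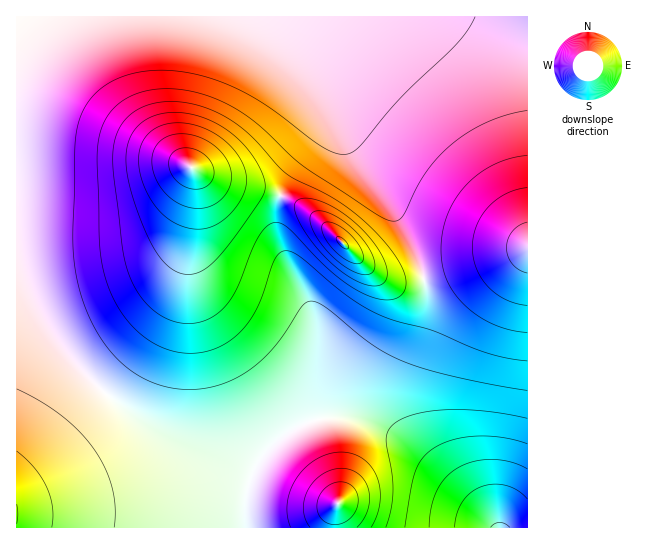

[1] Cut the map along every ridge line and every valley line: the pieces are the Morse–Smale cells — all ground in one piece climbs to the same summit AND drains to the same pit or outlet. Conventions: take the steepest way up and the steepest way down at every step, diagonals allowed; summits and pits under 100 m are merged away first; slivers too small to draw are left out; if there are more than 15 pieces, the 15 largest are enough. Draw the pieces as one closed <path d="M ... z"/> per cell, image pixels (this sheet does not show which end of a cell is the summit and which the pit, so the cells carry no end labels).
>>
<path d="M262 16l-246 1 0 249 8 21 19 35 16 23 47 50 49 36 83 41 10 9 1 4 8-22 22-24 27-16 17-5-3-4-3-16 0-60-2-16-8-23-26-49-5-19 0-21 4-15 8-16 31-40 5-14 0-10-5-20-15-28z"/><path d="M481 16l-218 1 24 25 29 40 33 64 44 64 24 47 10 34 0 24-6 22-14 36-3 13 3 27 9 20 27 34 42 46 12 15 30 0 1-501-18-2z"/><path d="M302 63l-1 2 18 30 5 20 0 10-5 14-23 28-16 28-4 15 0 21 8 26 23 42 8 23 2 16 0 60 3 16 3 5 26-2 18 4 30 14 30 24 47 44-53-62-13-24-3-10 0-29 16-41 6-22 0-24-10-34-16-34-48-70-28-55z"/><path d="M17 267l-1 260 229 1-1-15 4-32-17-13-76-37-49-36-35-36-20-25-16-25z"/><path d="M349 417l-22 0-21 6-21 12-21 19-12 20-5 17-3 22 2 15 250-1-22-24-69-63-30-16z"/><path d="M527 16l-46 1 29 8 17 2z"/>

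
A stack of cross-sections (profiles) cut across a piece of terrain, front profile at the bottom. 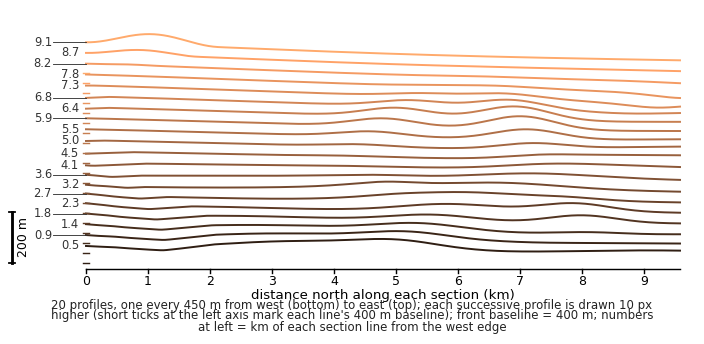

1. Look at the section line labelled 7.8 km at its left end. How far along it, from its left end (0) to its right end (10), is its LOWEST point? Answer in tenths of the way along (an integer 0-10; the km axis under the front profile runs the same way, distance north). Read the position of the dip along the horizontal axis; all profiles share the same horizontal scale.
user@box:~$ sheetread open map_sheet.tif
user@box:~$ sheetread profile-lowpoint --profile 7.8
10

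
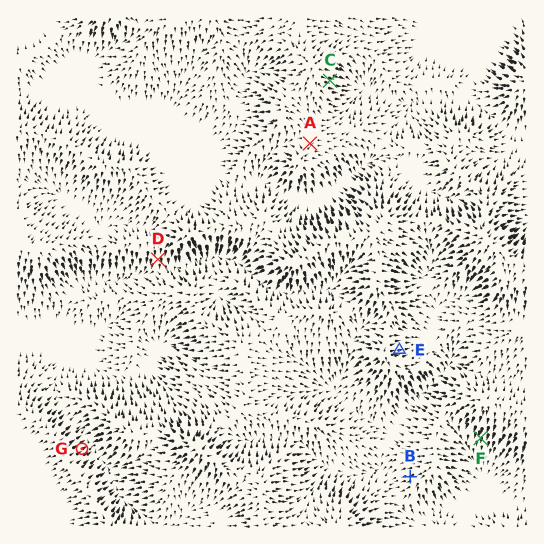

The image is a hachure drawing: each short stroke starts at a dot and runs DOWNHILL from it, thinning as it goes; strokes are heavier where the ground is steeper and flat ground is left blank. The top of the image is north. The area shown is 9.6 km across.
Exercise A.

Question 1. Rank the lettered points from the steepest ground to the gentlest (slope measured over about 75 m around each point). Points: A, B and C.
C B A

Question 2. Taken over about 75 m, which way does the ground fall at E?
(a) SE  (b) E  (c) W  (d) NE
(b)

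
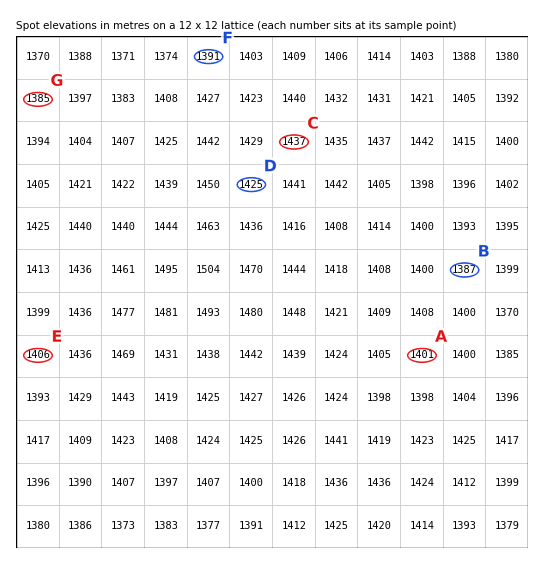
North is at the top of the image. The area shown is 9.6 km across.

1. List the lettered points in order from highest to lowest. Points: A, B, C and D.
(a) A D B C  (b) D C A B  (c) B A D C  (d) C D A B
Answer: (d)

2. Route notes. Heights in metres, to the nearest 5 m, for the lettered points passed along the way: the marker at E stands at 1405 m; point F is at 1390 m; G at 1385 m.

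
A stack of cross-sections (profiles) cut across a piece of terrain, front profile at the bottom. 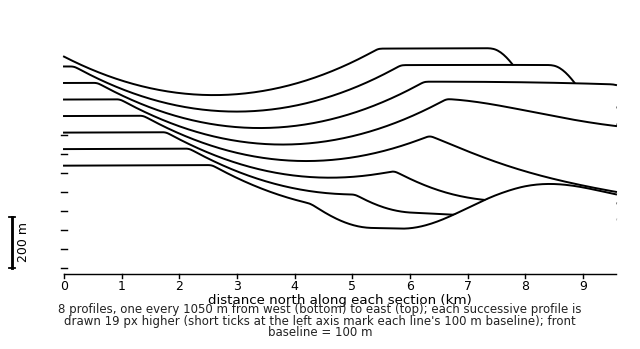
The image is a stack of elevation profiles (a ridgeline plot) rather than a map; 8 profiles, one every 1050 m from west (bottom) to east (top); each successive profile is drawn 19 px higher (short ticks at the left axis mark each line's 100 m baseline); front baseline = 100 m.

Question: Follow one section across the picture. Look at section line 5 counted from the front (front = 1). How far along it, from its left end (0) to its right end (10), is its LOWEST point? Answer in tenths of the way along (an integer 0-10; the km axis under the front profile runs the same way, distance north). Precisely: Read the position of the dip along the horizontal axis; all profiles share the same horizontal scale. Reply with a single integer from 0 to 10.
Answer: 4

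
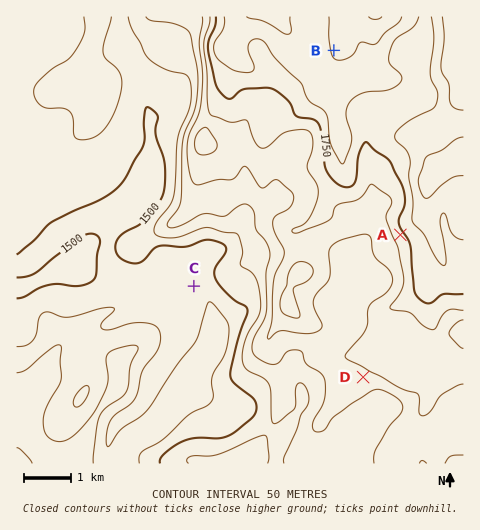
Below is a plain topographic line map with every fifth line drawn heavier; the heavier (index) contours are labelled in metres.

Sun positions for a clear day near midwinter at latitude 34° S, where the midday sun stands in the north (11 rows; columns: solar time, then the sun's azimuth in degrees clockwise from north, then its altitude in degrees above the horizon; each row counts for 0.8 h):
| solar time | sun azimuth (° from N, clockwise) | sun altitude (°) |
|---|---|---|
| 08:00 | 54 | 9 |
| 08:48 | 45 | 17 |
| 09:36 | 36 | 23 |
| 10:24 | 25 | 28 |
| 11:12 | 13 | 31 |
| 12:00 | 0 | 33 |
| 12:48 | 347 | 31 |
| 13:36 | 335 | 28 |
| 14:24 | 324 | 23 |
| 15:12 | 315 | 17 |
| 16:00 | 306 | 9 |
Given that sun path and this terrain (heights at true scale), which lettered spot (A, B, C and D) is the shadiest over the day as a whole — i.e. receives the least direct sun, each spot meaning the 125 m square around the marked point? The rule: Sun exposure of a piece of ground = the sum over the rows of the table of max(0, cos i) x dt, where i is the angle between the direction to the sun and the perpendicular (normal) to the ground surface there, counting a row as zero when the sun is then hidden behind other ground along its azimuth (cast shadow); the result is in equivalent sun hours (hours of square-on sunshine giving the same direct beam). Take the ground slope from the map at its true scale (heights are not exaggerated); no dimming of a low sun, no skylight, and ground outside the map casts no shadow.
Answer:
A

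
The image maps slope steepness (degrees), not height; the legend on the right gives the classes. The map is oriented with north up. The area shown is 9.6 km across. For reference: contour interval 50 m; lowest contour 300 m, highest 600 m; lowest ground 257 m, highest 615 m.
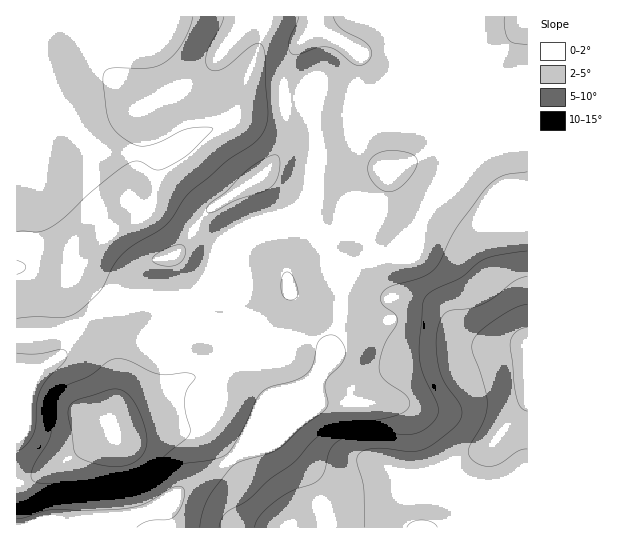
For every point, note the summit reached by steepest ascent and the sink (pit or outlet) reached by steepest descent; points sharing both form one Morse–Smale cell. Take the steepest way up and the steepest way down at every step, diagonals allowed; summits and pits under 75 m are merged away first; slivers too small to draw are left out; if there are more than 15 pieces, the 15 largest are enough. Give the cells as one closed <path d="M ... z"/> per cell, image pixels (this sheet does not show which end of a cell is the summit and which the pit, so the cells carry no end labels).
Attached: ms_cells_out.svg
<path d="M527 16l-510 0-1 351 5 2 18 0 12-6 13-12 5-18-1-15-9-21-28-25-13-5 15-3 40 0 13-5 8-8-6 10-1 12 4 8 15 14 9 4 58-1 0-25-2-16 10-8 16-26 14-15 47-29 11-12 14-20 4-13-4-40 1-16 8-24 7-11 12-11 10 0 16 7 17 10 5 8-2 24-8 24-1 13 8 20 9 13 14 13 12 6-20 52 2 25 15 42 6 6 28 5 17 8 9 9 7 12 14 12 9 3 37 0 12 3z"/><path d="M321 32l-10 0-4 3-8 8-10 18-6 29 4 44-8 20-21 25-48 30-13 14-16 26-10 8 0 5 2 11 0 25 18-1 20-9 33-33 1-6 10-10 32-7 19 0 9 3 14 22 12 30-1 32-15 43-6 12-14 11-70 71-14 11-30 16-33 24-28 9-52 5-15 3-8 4 236 0 12-7 48-14 35 1 8 4 16 15 8 1-6-46 13-1 28-18 36-16 35-40 4-8-1-52-12-3-37 0-9-3-14-12-7-12-9-9-17-8-28-5-6-6-15-42-2-25 20-52-12-6-14-13-16-28-1-13 11-37-2-20-20-14z"/><path d="M306 232l-19 0-32 7-10 10-1 6-33 33-20 9-18 2 0 39 8 32 0 8-2 4-24 18-38 20-5 6 0 5-5 5-69 40-15 7-6 0 0 45 37 0 24-7 52-5 28-9 33-24 30-16 14-11 70-71 14-11 10-21 10-28 2-14 0-24-20-45-6-7z"/><path d="M91 253l-5 6-13 5-40 0-16 3 8 1 6 4 28 25 9 21 1 15-5 18-9 9-16 9-23 0 1 114 6 0 15-7 69-40 5-5 0-5 5-6 38-20 22-16 4-6 0-8-8-32 0-39-11-2-47 2-9-4-15-14-4-8 0-8z"/><path d="M527 400l-3 7-35 40-36 16-28 18-13 1 7 46 109-1z"/><path d="M381 507l-30 0-48 14-11 6 120 0-18-15z"/>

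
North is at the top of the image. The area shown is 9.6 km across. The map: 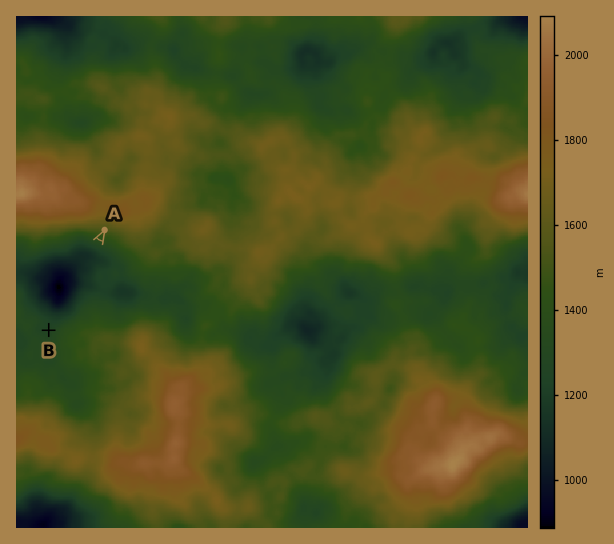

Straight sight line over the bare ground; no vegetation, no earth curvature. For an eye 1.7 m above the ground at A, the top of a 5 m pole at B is visible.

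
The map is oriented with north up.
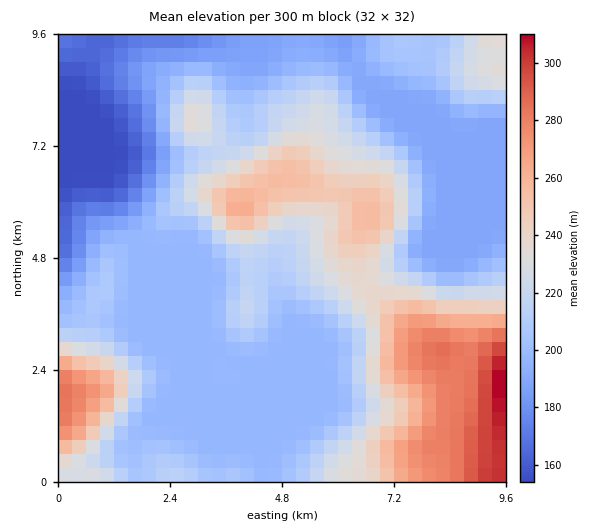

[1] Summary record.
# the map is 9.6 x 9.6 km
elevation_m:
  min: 155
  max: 315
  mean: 215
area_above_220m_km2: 32.1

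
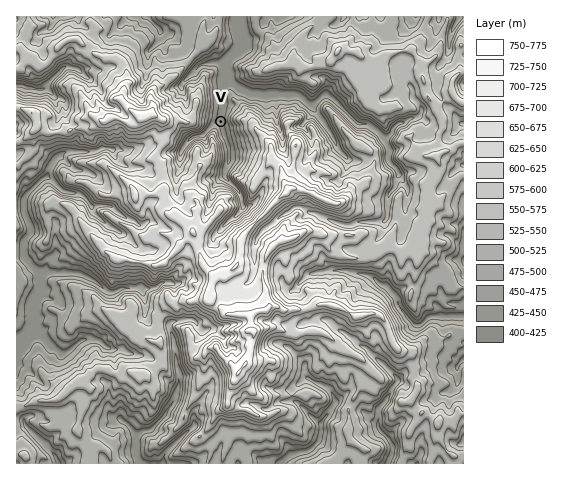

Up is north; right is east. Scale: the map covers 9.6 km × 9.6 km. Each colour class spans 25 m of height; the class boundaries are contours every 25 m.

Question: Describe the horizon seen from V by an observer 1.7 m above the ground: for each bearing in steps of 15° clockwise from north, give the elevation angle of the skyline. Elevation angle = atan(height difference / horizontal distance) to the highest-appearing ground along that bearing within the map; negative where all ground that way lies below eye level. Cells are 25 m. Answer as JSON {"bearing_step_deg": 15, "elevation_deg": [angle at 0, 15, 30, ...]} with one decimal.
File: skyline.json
{"bearing_step_deg": 15, "elevation_deg": [2.1, 1.1, 4.7, 6.3, 12.4, 17.4, 17.4, 14.8, 11.7, 9.8, 8.7, 7.0, 7.4, 14.4, 15.4, 11.7, 7.0, 14.0, 17.1, 16.5, 15.5, 13.8, 8.9, 3.7]}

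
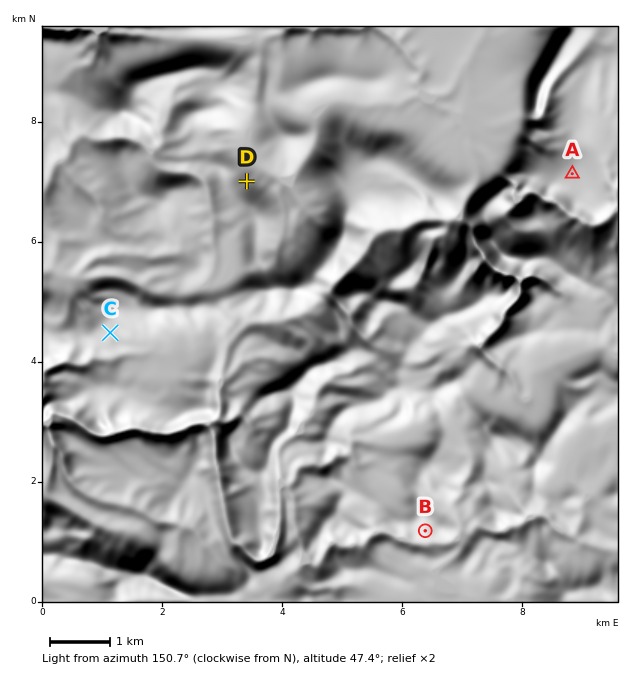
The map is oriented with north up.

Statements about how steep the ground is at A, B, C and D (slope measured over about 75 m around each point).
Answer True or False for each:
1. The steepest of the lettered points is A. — False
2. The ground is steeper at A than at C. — False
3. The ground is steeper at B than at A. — True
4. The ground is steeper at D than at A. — True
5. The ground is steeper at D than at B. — True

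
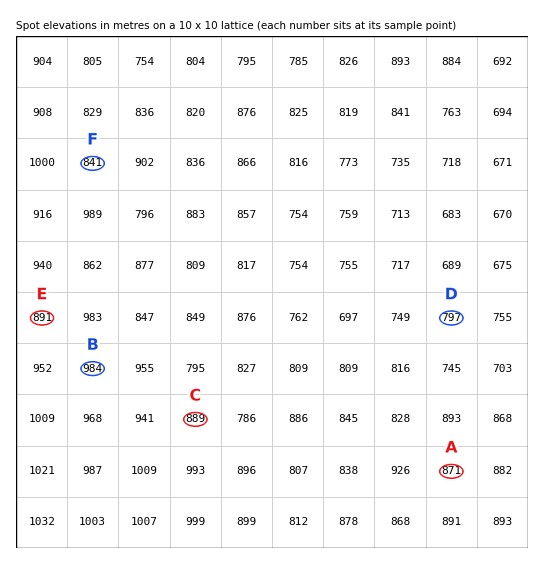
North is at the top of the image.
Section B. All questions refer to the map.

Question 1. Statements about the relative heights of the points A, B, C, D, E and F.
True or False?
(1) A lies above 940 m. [False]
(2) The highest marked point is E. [False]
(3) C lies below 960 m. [True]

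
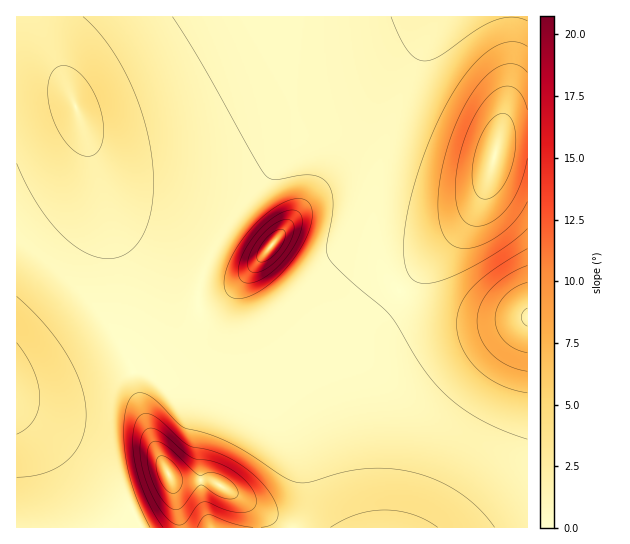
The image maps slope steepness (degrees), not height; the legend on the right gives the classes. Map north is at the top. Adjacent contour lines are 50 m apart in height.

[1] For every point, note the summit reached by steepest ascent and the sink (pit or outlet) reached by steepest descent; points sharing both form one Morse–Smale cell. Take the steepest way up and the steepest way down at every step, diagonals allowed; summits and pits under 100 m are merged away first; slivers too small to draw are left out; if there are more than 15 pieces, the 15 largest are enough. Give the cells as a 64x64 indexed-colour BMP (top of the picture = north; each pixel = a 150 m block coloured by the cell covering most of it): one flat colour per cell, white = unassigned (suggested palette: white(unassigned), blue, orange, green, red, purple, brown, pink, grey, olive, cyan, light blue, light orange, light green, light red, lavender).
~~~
<image width="64" height="64" href="data:image/bmp;base64,Qk12CAAAAAAAAHYAAAAoAAAAQAAAAEAAAAABAAQAAAAAAAAIAAATCwAAEwsAABAAAAAAAAAA////ALR3HwAOf/8ALKAsACgn1gC9Z5QAS1aMAMJ34wB/f38AIr28AM++FwDox64AeLv/AIrfmACWmP8A1bDFACIiIiIiIiIiIiIRERERERERERERERERERERERERERERIiIiIiIiIiIiIhEREREREREREREREREREREREREREREiIiIiIiIiIiIiERERERERERERERERERERERERERERESIiIiIiIiIiIiIRERERERERERERERERERERERERERERIiIiIiIiIiIiIhEREREREREREREREREREREREREREREiIiIiIiIiIiIiERERERERERERERERERERERERERERESIiIiIiIiIiIiERERERERERERERERERERERERERERERIiIiIiIiIiIiIREREREREREREREREREREREREREREREiIiIiIiIiIiIRERERERERERERERERERERERERERERESIiIiIiIiIiIhERERERERERERERERERERERERERERERIiIiIiIiIiIhEREREREREREREREREREREREREREREREiIiIiIiIiIiERERERERERERERERERERERERERERERESIiIiIiIiIiERERERERERERERERERERERERERERERERIiIiIiIiIiIREREREREREREREREREREREREREREREREiIiIiIiIiIhERERERERERERERERERERERERERERERESIiIiIiIiIiERERERERERERERERERERERERERERERERIiIiIiIiIiEREREREREREREREREREREREREREREREREiIiIiIiIiIRERERERERERERERERERERERERERERERESIiIiIiIiIhERERERERERERERERERERERERERERERERIiIiIiIiIiEREREREREREREREREREREREREREREREREiIiIiIiIiERERERERERERERERERERERERERERERERESIiIiIiIiIRERERERERERERERERERERERERERERERERIiIiIiIiIREREREREREREREREREREREREREREREREREiIiIiIiIhERERERERERERERERERERERERERERERERESIiIiIiIiERERERERREREERERERERERERERERERERERIiIiIiIiIRERERERREREREEREREREREREREREREREREiIiIiIiIRERERERRERERERBERERERERERERETMzMzMyIiIiIiIhERERERFERERERERBERERERERETMzMzMzMzIiIiIiIiEREREREUREREREREQREREREREzMzMzMzMzMiIiIiIiIRERERERREREREREREEREREREzMzMzMzMzMyIiIiIiIhERERERFERERERERERBEREREzMzMzMzMzMzIiIiIiIiEREREREUREREREREREQRERETMzMzMzMzMzMiIiIiIiIRERERERFEREREREREREERETMzMzMzMzMzMyIiIiIiIhEREREREURERERERERERBERMzMzMzMzMzMzIiIiIiIiERERERERFEREREREREREQRMzMzMzMzMzMzMiIiIiIiIREREREREURERERERERERBEzMzMzMzMzMzMyIiIiIiIhERERERERFEREREREREREQTMzMzMzMzMzMzIiIiIiIhEREREREREURERERERERERBMzMzMzMzMzMzMiIiIiIiERERERERERFEREREREREREQzMzMzMzMzMzMyIiIiIiIRERERERERERRERERERERERDMzMzMzMzMzMzIiIiIiIhERERERERERFEREREREREREMzMzMzMzMzMzMiIiIiIiERERERERERERREREREREREQzMzMzMzMzMzMyIiIiIiEREREREREREREURERERERERDMzMzMzMzMzMzIiIiIiIRERERERERERERFEREREREREMzMzMzMzMzMzMiIiIiIhERERERERERERERREREREREQzMzMzMzMzMzMyIiIiIiEREREREREREREREUREREREREMzMzMzMzMzMzIiIiIiERERERERERERERERFEREREREQzMzMzMzMzMzMiIiIiIRERERERERERERERERRERERERDMzMzMzMzMzMyIiIiIhEREREREREREREREREUREREREMzMzMzMzMzMzIiIiIhERERERERERERERERERFERERERDMzMzMzMzMzMiIiIiERERERERERERERERERERFEREREMzMzMzMzMzMyIiIiIRERERERERERERERERERERREREQzMzMzMzMzMzIiIiIREREREREREREREREREREREUREREMzMzMzMzMzMiIiIhEREREREREREREREREREREREUREQzMzMzMzMzMyIiIhERERERERERERERERERERERERFERDMzMzMzMzMzIiIhERERERERERERERERERERERERERFEQzMzMzMzMzMRERERERERERERERERERERERERERERERRDMzMzMzMzMxEREREREREREREREREREREREREREREREUQzMzMzMzMzERERERERERERERERERERERERERERERERFDMzMzMzMzMRERERERERERERERERERERERERERERERERQzMzMzMzMxERERERERERERERERERERERERERERERERETMzMzMzMzEREREREREREREREREREREREREREREREREREzMzMzMzMRERERERERERERERERERERERERERERERERETMzMzMzMxEREREREREREREREREREREREREREREREREREzMzMzMz"/>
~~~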